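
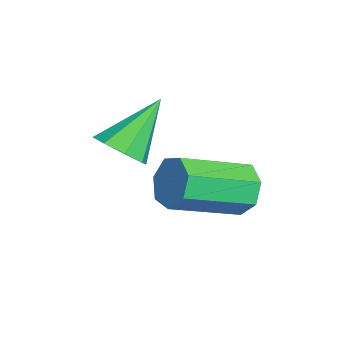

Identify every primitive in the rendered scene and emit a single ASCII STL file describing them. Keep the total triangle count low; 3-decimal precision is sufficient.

solid 
facet normal 0.455 -0.546 -0.704
outer loop
vertex -0.619 1.317 1.683
vertex -1.107 0.833 1.743
vertex -1.025 1.399 1.357
endloop
endfacet
facet normal 0.251 0.965 -0.070
outer loop
vertex -0.619 1.317 1.683
vertex -1.025 1.399 1.357
vertex -1.853 1.727 2.897
endloop
endfacet
facet normal 0.455 -0.546 -0.704
outer loop
vertex -1.025 1.399 1.357
vertex -1.107 0.833 1.743
vertex -1.48 1.15 1.256
endloop
endfacet
facet normal -0.377 0.844 -0.382
outer loop
vertex -1.025 1.399 1.357
vertex -1.48 1.15 1.256
vertex -1.853 1.727 2.897
endloop
endfacet
facet normal 0.455 -0.546 -0.704
outer loop
vertex -1.48 1.15 1.256
vertex -1.107 0.833 1.743
vertex -1.716 0.715 1.441
endloop
endfacet
facet normal -0.883 0.342 -0.321
outer loop
vertex -1.48 1.15 1.256
vertex -1.716 0.715 1.441
vertex -1.853 1.727 2.897
endloop
endfacet
facet normal 0.455 -0.545 -0.705
outer loop
vertex -1.716 0.715 1.441
vertex -1.107 0.833 1.743
vertex -1.595 0.349 1.802
endloop
endfacet
facet normal -0.967 -0.243 0.078
outer loop
vertex -1.716 0.715 1.441
vertex -1.595 0.349 1.802
vertex -1.853 1.727 2.897
endloop
endfacet
facet normal 0.456 -0.545 -0.704
outer loop
vertex -1.595 0.349 1.802
vertex -1.107 0.833 1.743
vertex -1.188 0.267 2.129
endloop
endfacet
facet normal -0.581 -0.570 0.581
outer loop
vertex -1.595 0.349 1.802
vertex -1.188 0.267 2.129
vertex -1.853 1.727 2.897
endloop
endfacet
facet normal 0.454 -0.545 -0.704
outer loop
vertex -1.188 0.267 2.129
vertex -1.107 0.833 1.743
vertex -0.734 0.516 2.229
endloop
endfacet
facet normal 0.049 -0.448 0.893
outer loop
vertex -1.188 0.267 2.129
vertex -0.734 0.516 2.229
vertex -1.853 1.727 2.897
endloop
endfacet
facet normal 0.455 -0.545 -0.704
outer loop
vertex -0.734 0.516 2.229
vertex -1.107 0.833 1.743
vertex -0.498 0.951 2.045
endloop
endfacet
facet normal 0.553 0.052 0.832
outer loop
vertex -0.734 0.516 2.229
vertex -0.498 0.951 2.045
vertex -1.853 1.727 2.897
endloop
endfacet
facet normal 0.455 -0.546 -0.704
outer loop
vertex -0.498 0.951 2.045
vertex -1.107 0.833 1.743
vertex -0.619 1.317 1.683
endloop
endfacet
facet normal 0.637 0.638 0.432
outer loop
vertex -0.498 0.951 2.045
vertex -0.619 1.317 1.683
vertex -1.853 1.727 2.897
endloop
endfacet
facet normal -0.380 0.841 -0.386
outer loop
vertex 0.113 3.792 1.545
vertex -0.246 3.425 1.099
vertex -0.426 3.63 1.722
endloop
endfacet
facet normal 0.146 0.466 0.872
outer loop
vertex 0.113 3.792 1.545
vertex -0.426 3.63 1.722
vertex 0.805 2.262 2.247
endloop
endfacet
facet normal 0.146 0.466 0.873
outer loop
vertex 0.805 2.262 2.247
vertex -0.426 3.63 1.722
vertex 0.266 2.099 2.424
endloop
endfacet
facet normal 0.381 -0.841 0.385
outer loop
vertex 0.805 2.262 2.247
vertex 0.266 2.099 2.424
vertex 0.446 1.895 1.801
endloop
endfacet
facet normal -0.381 0.840 -0.386
outer loop
vertex -0.426 3.63 1.722
vertex -0.246 3.425 1.099
vertex -0.829 3.313 1.43
endloop
endfacet
facet normal -0.623 0.075 0.778
outer loop
vertex -0.426 3.63 1.722
vertex -0.829 3.313 1.43
vertex 0.266 2.099 2.424
endloop
endfacet
facet normal -0.623 0.075 0.778
outer loop
vertex 0.266 2.099 2.424
vertex -0.829 3.313 1.43
vertex -0.137 1.783 2.132
endloop
endfacet
facet normal 0.380 -0.841 0.385
outer loop
vertex 0.266 2.099 2.424
vertex -0.137 1.783 2.132
vertex 0.446 1.895 1.801
endloop
endfacet
facet normal -0.380 0.841 -0.385
outer loop
vertex -0.829 3.313 1.43
vertex -0.246 3.425 1.099
vertex -0.794 3.081 0.889
endloop
endfacet
facet normal -0.923 -0.372 0.100
outer loop
vertex -0.829 3.313 1.43
vertex -0.794 3.081 0.889
vertex -0.137 1.783 2.132
endloop
endfacet
facet normal -0.923 -0.372 0.100
outer loop
vertex -0.137 1.783 2.132
vertex -0.794 3.081 0.889
vertex -0.102 1.551 1.591
endloop
endfacet
facet normal 0.380 -0.841 0.385
outer loop
vertex -0.137 1.783 2.132
vertex -0.102 1.551 1.591
vertex 0.446 1.895 1.801
endloop
endfacet
facet normal -0.380 0.841 -0.385
outer loop
vertex -0.794 3.081 0.889
vertex -0.246 3.425 1.099
vertex -0.346 3.108 0.506
endloop
endfacet
facet normal -0.528 -0.540 -0.656
outer loop
vertex -0.794 3.081 0.889
vertex -0.346 3.108 0.506
vertex -0.102 1.551 1.591
endloop
endfacet
facet normal -0.528 -0.540 -0.656
outer loop
vertex -0.102 1.551 1.591
vertex -0.346 3.108 0.506
vertex 0.346 1.578 1.208
endloop
endfacet
facet normal 0.380 -0.841 0.385
outer loop
vertex -0.102 1.551 1.591
vertex 0.346 1.578 1.208
vertex 0.446 1.895 1.801
endloop
endfacet
facet normal -0.380 0.841 -0.385
outer loop
vertex -0.346 3.108 0.506
vertex -0.246 3.425 1.099
vertex 0.177 3.374 0.57
endloop
endfacet
facet normal 0.265 -0.301 -0.916
outer loop
vertex -0.346 3.108 0.506
vertex 0.177 3.374 0.57
vertex 0.346 1.578 1.208
endloop
endfacet
facet normal 0.263 -0.301 -0.917
outer loop
vertex 0.346 1.578 1.208
vertex 0.177 3.374 0.57
vertex 0.869 1.844 1.271
endloop
endfacet
facet normal 0.381 -0.841 0.385
outer loop
vertex 0.346 1.578 1.208
vertex 0.869 1.844 1.271
vertex 0.446 1.895 1.801
endloop
endfacet
facet normal -0.380 0.841 -0.385
outer loop
vertex 0.177 3.374 0.57
vertex -0.246 3.425 1.099
vertex 0.382 3.678 1.032
endloop
endfacet
facet normal 0.857 0.164 -0.488
outer loop
vertex 0.177 3.374 0.57
vertex 0.382 3.678 1.032
vertex 0.869 1.844 1.271
endloop
endfacet
facet normal 0.858 0.164 -0.487
outer loop
vertex 0.869 1.844 1.271
vertex 0.382 3.678 1.032
vertex 1.074 2.148 1.734
endloop
endfacet
facet normal 0.380 -0.841 0.384
outer loop
vertex 0.869 1.844 1.271
vertex 1.074 2.148 1.734
vertex 0.446 1.895 1.801
endloop
endfacet
facet normal -0.380 0.841 -0.386
outer loop
vertex 0.382 3.678 1.032
vertex -0.246 3.425 1.099
vertex 0.113 3.792 1.545
endloop
endfacet
facet normal 0.805 0.506 0.310
outer loop
vertex 0.382 3.678 1.032
vertex 0.113 3.792 1.545
vertex 1.074 2.148 1.734
endloop
endfacet
facet normal 0.805 0.506 0.310
outer loop
vertex 1.074 2.148 1.734
vertex 0.113 3.792 1.545
vertex 0.805 2.262 2.247
endloop
endfacet
facet normal 0.380 -0.841 0.386
outer loop
vertex 1.074 2.148 1.734
vertex 0.805 2.262 2.247
vertex 0.446 1.895 1.801
endloop
endfacet

endsolid


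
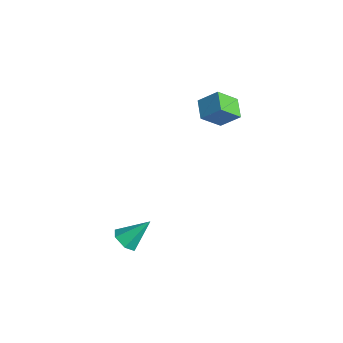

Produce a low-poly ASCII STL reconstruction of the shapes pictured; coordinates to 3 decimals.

solid 
facet normal -0.236 -0.699 -0.675
outer loop
vertex 2.504 -3.178 -2.397
vertex 1.859 -3.308 -2.037
vertex 1.888 -2.792 -2.581
endloop
endfacet
facet normal 0.569 0.713 -0.410
outer loop
vertex 2.504 -3.178 -2.397
vertex 1.888 -2.792 -2.581
vertex 2.261 -2.112 -0.883
endloop
endfacet
facet normal -0.235 -0.699 -0.676
outer loop
vertex 1.888 -2.792 -2.581
vertex 1.859 -3.308 -2.037
vertex 1.242 -2.922 -2.222
endloop
endfacet
facet normal -0.339 0.897 -0.285
outer loop
vertex 1.888 -2.792 -2.581
vertex 1.242 -2.922 -2.222
vertex 2.261 -2.112 -0.883
endloop
endfacet
facet normal -0.235 -0.699 -0.675
outer loop
vertex 1.242 -2.922 -2.222
vertex 1.859 -3.308 -2.037
vertex 1.214 -3.438 -1.678
endloop
endfacet
facet normal -0.824 0.431 0.367
outer loop
vertex 1.242 -2.922 -2.222
vertex 1.214 -3.438 -1.678
vertex 2.261 -2.112 -0.883
endloop
endfacet
facet normal -0.235 -0.700 -0.675
outer loop
vertex 1.214 -3.438 -1.678
vertex 1.859 -3.308 -2.037
vertex 1.83 -3.823 -1.493
endloop
endfacet
facet normal -0.402 -0.216 0.890
outer loop
vertex 1.214 -3.438 -1.678
vertex 1.83 -3.823 -1.493
vertex 2.261 -2.112 -0.883
endloop
endfacet
facet normal -0.236 -0.699 -0.675
outer loop
vertex 1.83 -3.823 -1.493
vertex 1.859 -3.308 -2.037
vertex 2.475 -3.693 -1.853
endloop
endfacet
facet normal 0.507 -0.400 0.764
outer loop
vertex 1.83 -3.823 -1.493
vertex 2.475 -3.693 -1.853
vertex 2.261 -2.112 -0.883
endloop
endfacet
facet normal -0.236 -0.699 -0.675
outer loop
vertex 2.475 -3.693 -1.853
vertex 1.859 -3.308 -2.037
vertex 2.504 -3.178 -2.397
endloop
endfacet
facet normal 0.991 0.064 0.114
outer loop
vertex 2.475 -3.693 -1.853
vertex 2.504 -3.178 -2.397
vertex 2.261 -2.112 -0.883
endloop
endfacet
facet normal -0.537 -0.530 -0.656
outer loop
vertex 0.548 1.93 3.604
vertex -0.431 2.432 4.0
vertex 0.699 3.004 2.613
endloop
endfacet
facet normal 0.838 -0.429 -0.338
outer loop
vertex 1.391 3.688 3.46
vertex 0.548 1.93 3.604
vertex 0.699 3.004 2.613
endloop
endfacet
facet normal -0.537 -0.530 -0.656
outer loop
vertex 0.699 3.004 2.613
vertex -0.431 2.432 4.0
vertex -0.281 3.507 3.009
endloop
endfacet
facet normal 0.103 0.731 -0.674
outer loop
vertex -0.281 3.507 3.009
vertex 1.391 3.688 3.46
vertex 0.699 3.004 2.613
endloop
endfacet
facet normal -0.102 -0.731 0.674
outer loop
vertex 0.548 1.93 3.604
vertex 0.261 3.116 4.847
vertex -0.431 2.432 4.0
endloop
endfacet
facet normal 0.837 -0.429 -0.339
outer loop
vertex 1.241 2.613 4.451
vertex 0.548 1.93 3.604
vertex 1.391 3.688 3.46
endloop
endfacet
facet normal -0.103 -0.731 0.674
outer loop
vertex 1.241 2.613 4.451
vertex 0.261 3.116 4.847
vertex 0.548 1.93 3.604
endloop
endfacet
facet normal -0.838 0.429 0.338
outer loop
vertex -0.431 2.432 4.0
vertex 0.261 3.116 4.847
vertex -0.281 3.507 3.009
endloop
endfacet
facet normal 0.103 0.732 -0.674
outer loop
vertex 0.412 4.19 3.856
vertex 1.391 3.688 3.46
vertex -0.281 3.507 3.009
endloop
endfacet
facet normal -0.837 0.430 0.338
outer loop
vertex -0.281 3.507 3.009
vertex 0.261 3.116 4.847
vertex 0.412 4.19 3.856
endloop
endfacet
facet normal 0.537 0.530 0.656
outer loop
vertex 0.412 4.19 3.856
vertex 1.241 2.613 4.451
vertex 1.391 3.688 3.46
endloop
endfacet
facet normal 0.537 0.530 0.656
outer loop
vertex 0.261 3.116 4.847
vertex 1.241 2.613 4.451
vertex 0.412 4.19 3.856
endloop
endfacet

endsolid


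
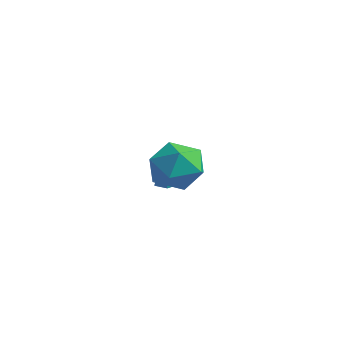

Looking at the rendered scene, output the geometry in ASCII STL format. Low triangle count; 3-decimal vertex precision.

solid 
facet normal -0.098 0.983 0.153
outer loop
vertex 2.697 -2.834 -1.589
vertex 1.704 -3.033 -0.948
vertex 2.772 -3.011 -0.406
endloop
endfacet
facet normal 0.589 0.804 0.083
outer loop
vertex 2.697 -2.834 -1.589
vertex 2.772 -3.011 -0.406
vertex 3.571 -3.52 -1.14
endloop
endfacet
facet normal 0.671 0.493 -0.554
outer loop
vertex 2.697 -2.834 -1.589
vertex 3.571 -3.52 -1.14
vertex 2.997 -3.857 -2.136
endloop
endfacet
facet normal 0.035 0.479 -0.877
outer loop
vertex 2.697 -2.834 -1.589
vertex 2.997 -3.857 -2.136
vertex 1.842 -3.556 -2.018
endloop
endfacet
facet normal -0.441 0.783 -0.439
outer loop
vertex 2.697 -2.834 -1.589
vertex 1.842 -3.556 -2.018
vertex 1.704 -3.033 -0.948
endloop
endfacet
facet normal 0.744 0.322 0.586
outer loop
vertex 3.571 -3.52 -1.14
vertex 2.772 -3.011 -0.406
vertex 3.118 -4.144 -0.222
endloop
endfacet
facet normal -0.368 0.612 0.700
outer loop
vertex 2.772 -3.011 -0.406
vertex 1.704 -3.033 -0.948
vertex 1.963 -3.843 -0.104
endloop
endfacet
facet normal -0.922 0.288 -0.259
outer loop
vertex 1.704 -3.033 -0.948
vertex 1.842 -3.556 -2.018
vertex 1.389 -4.18 -1.1
endloop
endfacet
facet normal -0.152 -0.203 -0.967
outer loop
vertex 1.842 -3.556 -2.018
vertex 2.997 -3.857 -2.136
vertex 2.188 -4.689 -1.834
endloop
endfacet
facet normal 0.877 -0.182 -0.444
outer loop
vertex 2.997 -3.857 -2.136
vertex 3.571 -3.52 -1.14
vertex 3.256 -4.667 -1.292
endloop
endfacet
facet normal -0.035 -0.479 0.877
outer loop
vertex 2.263 -4.866 -0.651
vertex 3.118 -4.144 -0.222
vertex 1.963 -3.843 -0.104
endloop
endfacet
facet normal -0.671 -0.493 0.554
outer loop
vertex 2.263 -4.866 -0.651
vertex 1.963 -3.843 -0.104
vertex 1.389 -4.18 -1.1
endloop
endfacet
facet normal -0.589 -0.804 -0.083
outer loop
vertex 2.263 -4.866 -0.651
vertex 1.389 -4.18 -1.1
vertex 2.188 -4.689 -1.834
endloop
endfacet
facet normal 0.098 -0.983 -0.153
outer loop
vertex 2.263 -4.866 -0.651
vertex 2.188 -4.689 -1.834
vertex 3.256 -4.667 -1.292
endloop
endfacet
facet normal 0.441 -0.783 0.439
outer loop
vertex 2.263 -4.866 -0.651
vertex 3.256 -4.667 -1.292
vertex 3.118 -4.144 -0.222
endloop
endfacet
facet normal 0.152 0.203 0.967
outer loop
vertex 1.963 -3.843 -0.104
vertex 3.118 -4.144 -0.222
vertex 2.772 -3.011 -0.406
endloop
endfacet
facet normal -0.877 0.182 0.444
outer loop
vertex 1.389 -4.18 -1.1
vertex 1.963 -3.843 -0.104
vertex 1.704 -3.033 -0.948
endloop
endfacet
facet normal -0.744 -0.322 -0.586
outer loop
vertex 2.188 -4.689 -1.834
vertex 1.389 -4.18 -1.1
vertex 1.842 -3.556 -2.018
endloop
endfacet
facet normal 0.368 -0.612 -0.700
outer loop
vertex 3.256 -4.667 -1.292
vertex 2.188 -4.689 -1.834
vertex 2.997 -3.857 -2.136
endloop
endfacet
facet normal 0.922 -0.288 0.259
outer loop
vertex 3.118 -4.144 -0.222
vertex 3.256 -4.667 -1.292
vertex 3.571 -3.52 -1.14
endloop
endfacet
facet normal 0.188 0.338 -0.922
outer loop
vertex -0.732 -1.095 -3.509
vertex -1.714 -1.064 -3.698
vertex -1.254 -0.265 -3.311
endloop
endfacet
facet normal 0.618 0.207 0.759
outer loop
vertex -0.732 -1.095 -3.509
vertex -1.254 -0.265 -3.311
vertex -1.986 -1.556 -2.362
endloop
endfacet
facet normal 0.188 0.338 -0.922
outer loop
vertex -1.254 -0.265 -3.311
vertex -1.714 -1.064 -3.698
vertex -2.236 -0.235 -3.5
endloop
endfacet
facet normal -0.128 0.633 0.763
outer loop
vertex -1.254 -0.265 -3.311
vertex -2.236 -0.235 -3.5
vertex -1.986 -1.556 -2.362
endloop
endfacet
facet normal 0.188 0.339 -0.922
outer loop
vertex -2.236 -0.235 -3.5
vertex -1.714 -1.064 -3.698
vertex -2.695 -1.034 -3.887
endloop
endfacet
facet normal -0.842 0.252 0.478
outer loop
vertex -2.236 -0.235 -3.5
vertex -2.695 -1.034 -3.887
vertex -1.986 -1.556 -2.362
endloop
endfacet
facet normal 0.188 0.340 -0.922
outer loop
vertex -2.695 -1.034 -3.887
vertex -1.714 -1.064 -3.698
vertex -2.173 -1.863 -4.086
endloop
endfacet
facet normal -0.810 -0.555 0.187
outer loop
vertex -2.695 -1.034 -3.887
vertex -2.173 -1.863 -4.086
vertex -1.986 -1.556 -2.362
endloop
endfacet
facet normal 0.188 0.339 -0.922
outer loop
vertex -2.173 -1.863 -4.086
vertex -1.714 -1.064 -3.698
vertex -1.192 -1.894 -3.897
endloop
endfacet
facet normal -0.066 -0.981 0.182
outer loop
vertex -2.173 -1.863 -4.086
vertex -1.192 -1.894 -3.897
vertex -1.986 -1.556 -2.362
endloop
endfacet
facet normal 0.188 0.339 -0.922
outer loop
vertex -1.192 -1.894 -3.897
vertex -1.714 -1.064 -3.698
vertex -0.732 -1.095 -3.509
endloop
endfacet
facet normal 0.649 -0.601 0.468
outer loop
vertex -1.192 -1.894 -3.897
vertex -0.732 -1.095 -3.509
vertex -1.986 -1.556 -2.362
endloop
endfacet

endsolid


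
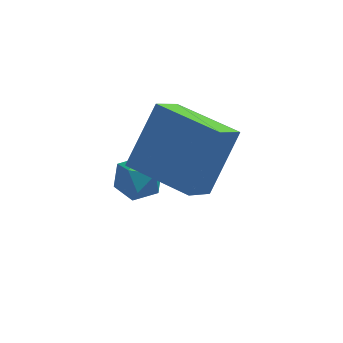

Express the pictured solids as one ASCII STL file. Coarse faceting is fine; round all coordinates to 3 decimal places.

solid 
facet normal 0.221 -0.052 0.974
outer loop
vertex -0.787 2.539 -0.08
vertex -1.12 2.005 -0.033
vertex -0.505 1.982 -0.174
endloop
endfacet
facet normal 0.743 0.273 0.610
outer loop
vertex -0.787 2.539 -0.08
vertex -0.505 1.982 -0.174
vertex -0.374 2.47 -0.552
endloop
endfacet
facet normal 0.462 0.841 0.281
outer loop
vertex -0.787 2.539 -0.08
vertex -0.374 2.47 -0.552
vertex -0.908 2.794 -0.645
endloop
endfacet
facet normal -0.234 0.866 0.441
outer loop
vertex -0.787 2.539 -0.08
vertex -0.908 2.794 -0.645
vertex -1.369 2.506 -0.324
endloop
endfacet
facet normal -0.382 0.315 0.869
outer loop
vertex -0.787 2.539 -0.08
vertex -1.369 2.506 -0.324
vertex -1.12 2.005 -0.033
endloop
endfacet
facet normal 0.978 -0.177 0.110
outer loop
vertex -0.374 2.47 -0.552
vertex -0.505 1.982 -0.174
vertex -0.451 1.894 -0.796
endloop
endfacet
facet normal 0.134 -0.704 0.698
outer loop
vertex -0.505 1.982 -0.174
vertex -1.12 2.005 -0.033
vertex -0.912 1.606 -0.475
endloop
endfacet
facet normal -0.842 -0.111 0.528
outer loop
vertex -1.12 2.005 -0.033
vertex -1.369 2.506 -0.324
vertex -1.446 1.93 -0.568
endloop
endfacet
facet normal -0.602 0.782 -0.163
outer loop
vertex -1.369 2.506 -0.324
vertex -0.908 2.794 -0.645
vertex -1.315 2.418 -0.946
endloop
endfacet
facet normal 0.523 0.740 -0.422
outer loop
vertex -0.908 2.794 -0.645
vertex -0.374 2.47 -0.552
vertex -0.7 2.395 -1.087
endloop
endfacet
facet normal 0.234 -0.866 -0.441
outer loop
vertex -1.033 1.861 -1.04
vertex -0.451 1.894 -0.796
vertex -0.912 1.606 -0.475
endloop
endfacet
facet normal -0.462 -0.841 -0.281
outer loop
vertex -1.033 1.861 -1.04
vertex -0.912 1.606 -0.475
vertex -1.446 1.93 -0.568
endloop
endfacet
facet normal -0.743 -0.273 -0.610
outer loop
vertex -1.033 1.861 -1.04
vertex -1.446 1.93 -0.568
vertex -1.315 2.418 -0.946
endloop
endfacet
facet normal -0.221 0.052 -0.974
outer loop
vertex -1.033 1.861 -1.04
vertex -1.315 2.418 -0.946
vertex -0.7 2.395 -1.087
endloop
endfacet
facet normal 0.382 -0.315 -0.869
outer loop
vertex -1.033 1.861 -1.04
vertex -0.7 2.395 -1.087
vertex -0.451 1.894 -0.796
endloop
endfacet
facet normal 0.602 -0.782 0.163
outer loop
vertex -0.912 1.606 -0.475
vertex -0.451 1.894 -0.796
vertex -0.505 1.982 -0.174
endloop
endfacet
facet normal -0.523 -0.740 0.422
outer loop
vertex -1.446 1.93 -0.568
vertex -0.912 1.606 -0.475
vertex -1.12 2.005 -0.033
endloop
endfacet
facet normal -0.978 0.177 -0.110
outer loop
vertex -1.315 2.418 -0.946
vertex -1.446 1.93 -0.568
vertex -1.369 2.506 -0.324
endloop
endfacet
facet normal -0.134 0.704 -0.698
outer loop
vertex -0.7 2.395 -1.087
vertex -1.315 2.418 -0.946
vertex -0.908 2.794 -0.645
endloop
endfacet
facet normal 0.842 0.111 -0.528
outer loop
vertex -0.451 1.894 -0.796
vertex -0.7 2.395 -1.087
vertex -0.374 2.47 -0.552
endloop
endfacet
facet normal -0.799 0.601 0.013
outer loop
vertex -1.16 0.996 1.243
vertex -0.488 1.861 2.569
vertex -0.695 1.629 0.593
endloop
endfacet
facet normal -0.391 -0.504 -0.770
outer loop
vertex 0.648 0.619 0.571
vertex -1.16 0.996 1.243
vertex -0.695 1.629 0.593
endloop
endfacet
facet normal -0.799 0.601 0.013
outer loop
vertex -0.695 1.629 0.593
vertex -0.488 1.861 2.569
vertex -0.022 2.494 1.919
endloop
endfacet
facet normal 0.457 0.621 -0.637
outer loop
vertex -0.022 2.494 1.919
vertex 0.648 0.619 0.571
vertex -0.695 1.629 0.593
endloop
endfacet
facet normal -0.457 -0.621 0.637
outer loop
vertex -1.16 0.996 1.243
vertex 0.855 0.851 2.547
vertex -0.488 1.861 2.569
endloop
endfacet
facet normal -0.391 -0.503 -0.771
outer loop
vertex 0.182 -0.014 1.221
vertex -1.16 0.996 1.243
vertex 0.648 0.619 0.571
endloop
endfacet
facet normal -0.457 -0.621 0.637
outer loop
vertex 0.182 -0.014 1.221
vertex 0.855 0.851 2.547
vertex -1.16 0.996 1.243
endloop
endfacet
facet normal 0.391 0.503 0.771
outer loop
vertex -0.488 1.861 2.569
vertex 0.855 0.851 2.547
vertex -0.022 2.494 1.919
endloop
endfacet
facet normal 0.457 0.621 -0.637
outer loop
vertex 1.32 1.484 1.897
vertex 0.648 0.619 0.571
vertex -0.022 2.494 1.919
endloop
endfacet
facet normal 0.391 0.503 0.770
outer loop
vertex -0.022 2.494 1.919
vertex 0.855 0.851 2.547
vertex 1.32 1.484 1.897
endloop
endfacet
facet normal 0.799 -0.601 -0.013
outer loop
vertex 1.32 1.484 1.897
vertex 0.182 -0.014 1.221
vertex 0.648 0.619 0.571
endloop
endfacet
facet normal 0.799 -0.601 -0.014
outer loop
vertex 0.855 0.851 2.547
vertex 0.182 -0.014 1.221
vertex 1.32 1.484 1.897
endloop
endfacet

endsolid


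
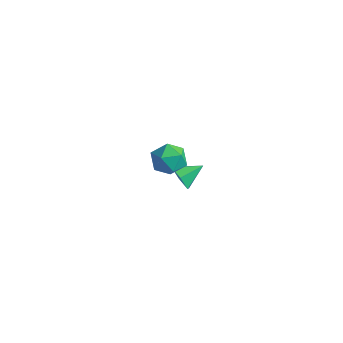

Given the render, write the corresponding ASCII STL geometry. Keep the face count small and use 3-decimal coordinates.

solid 
facet normal -0.416 -0.792 -0.447
outer loop
vertex 1.263 0.859 -4.366
vertex 0.884 0.663 -3.666
vertex 0.518 1.16 -4.206
endloop
endfacet
facet normal 0.210 0.811 -0.547
outer loop
vertex 1.263 0.859 -4.366
vertex 0.518 1.16 -4.206
vertex 1.416 1.677 -3.094
endloop
endfacet
facet normal -0.416 -0.792 -0.447
outer loop
vertex 0.518 1.16 -4.206
vertex 0.884 0.663 -3.666
vertex 0.138 0.964 -3.506
endloop
endfacet
facet normal -0.483 0.875 -0.017
outer loop
vertex 0.518 1.16 -4.206
vertex 0.138 0.964 -3.506
vertex 1.416 1.677 -3.094
endloop
endfacet
facet normal -0.416 -0.792 -0.447
outer loop
vertex 0.138 0.964 -3.506
vertex 0.884 0.663 -3.666
vertex 0.504 0.467 -2.966
endloop
endfacet
facet normal -0.491 0.449 0.746
outer loop
vertex 0.138 0.964 -3.506
vertex 0.504 0.467 -2.966
vertex 1.416 1.677 -3.094
endloop
endfacet
facet normal -0.416 -0.792 -0.447
outer loop
vertex 0.504 0.467 -2.966
vertex 0.884 0.663 -3.666
vertex 1.25 0.166 -3.126
endloop
endfacet
facet normal 0.193 -0.042 0.980
outer loop
vertex 0.504 0.467 -2.966
vertex 1.25 0.166 -3.126
vertex 1.416 1.677 -3.094
endloop
endfacet
facet normal -0.416 -0.792 -0.447
outer loop
vertex 1.25 0.166 -3.126
vertex 0.884 0.663 -3.666
vertex 1.629 0.362 -3.826
endloop
endfacet
facet normal 0.887 -0.107 0.450
outer loop
vertex 1.25 0.166 -3.126
vertex 1.629 0.362 -3.826
vertex 1.416 1.677 -3.094
endloop
endfacet
facet normal -0.416 -0.792 -0.447
outer loop
vertex 1.629 0.362 -3.826
vertex 0.884 0.663 -3.666
vertex 1.263 0.859 -4.366
endloop
endfacet
facet normal 0.895 0.319 -0.313
outer loop
vertex 1.629 0.362 -3.826
vertex 1.263 0.859 -4.366
vertex 1.416 1.677 -3.094
endloop
endfacet
facet normal -0.417 0.708 0.570
outer loop
vertex 3.927 -2.432 2.724
vertex 3.108 -2.767 2.541
vertex 3.571 -3.07 3.256
endloop
endfacet
facet normal 0.237 0.541 0.807
outer loop
vertex 3.927 -2.432 2.724
vertex 3.571 -3.07 3.256
vertex 4.445 -3.109 3.026
endloop
endfacet
facet normal 0.699 0.659 0.278
outer loop
vertex 3.927 -2.432 2.724
vertex 4.445 -3.109 3.026
vertex 4.521 -2.829 2.17
endloop
endfacet
facet normal 0.333 0.898 -0.286
outer loop
vertex 3.927 -2.432 2.724
vertex 4.521 -2.829 2.17
vertex 3.695 -2.618 1.87
endloop
endfacet
facet normal -0.356 0.928 -0.105
outer loop
vertex 3.927 -2.432 2.724
vertex 3.695 -2.618 1.87
vertex 3.108 -2.767 2.541
endloop
endfacet
facet normal 0.245 -0.157 0.957
outer loop
vertex 4.445 -3.109 3.026
vertex 3.571 -3.07 3.256
vertex 3.945 -3.862 3.03
endloop
endfacet
facet normal -0.812 0.112 0.573
outer loop
vertex 3.571 -3.07 3.256
vertex 3.108 -2.767 2.541
vertex 3.119 -3.651 2.73
endloop
endfacet
facet normal -0.713 0.471 -0.519
outer loop
vertex 3.108 -2.767 2.541
vertex 3.695 -2.618 1.87
vertex 3.195 -3.371 1.874
endloop
endfacet
facet normal 0.403 0.422 -0.812
outer loop
vertex 3.695 -2.618 1.87
vertex 4.521 -2.829 2.17
vertex 4.069 -3.41 1.644
endloop
endfacet
facet normal 0.994 0.034 0.099
outer loop
vertex 4.521 -2.829 2.17
vertex 4.445 -3.109 3.026
vertex 4.532 -3.713 2.359
endloop
endfacet
facet normal -0.333 -0.898 0.286
outer loop
vertex 3.713 -4.048 2.176
vertex 3.945 -3.862 3.03
vertex 3.119 -3.651 2.73
endloop
endfacet
facet normal -0.699 -0.659 -0.278
outer loop
vertex 3.713 -4.048 2.176
vertex 3.119 -3.651 2.73
vertex 3.195 -3.371 1.874
endloop
endfacet
facet normal -0.237 -0.541 -0.807
outer loop
vertex 3.713 -4.048 2.176
vertex 3.195 -3.371 1.874
vertex 4.069 -3.41 1.644
endloop
endfacet
facet normal 0.417 -0.708 -0.570
outer loop
vertex 3.713 -4.048 2.176
vertex 4.069 -3.41 1.644
vertex 4.532 -3.713 2.359
endloop
endfacet
facet normal 0.356 -0.928 0.105
outer loop
vertex 3.713 -4.048 2.176
vertex 4.532 -3.713 2.359
vertex 3.945 -3.862 3.03
endloop
endfacet
facet normal -0.403 -0.422 0.812
outer loop
vertex 3.119 -3.651 2.73
vertex 3.945 -3.862 3.03
vertex 3.571 -3.07 3.256
endloop
endfacet
facet normal -0.994 -0.034 -0.099
outer loop
vertex 3.195 -3.371 1.874
vertex 3.119 -3.651 2.73
vertex 3.108 -2.767 2.541
endloop
endfacet
facet normal -0.245 0.157 -0.957
outer loop
vertex 4.069 -3.41 1.644
vertex 3.195 -3.371 1.874
vertex 3.695 -2.618 1.87
endloop
endfacet
facet normal 0.812 -0.112 -0.573
outer loop
vertex 4.532 -3.713 2.359
vertex 4.069 -3.41 1.644
vertex 4.521 -2.829 2.17
endloop
endfacet
facet normal 0.713 -0.471 0.519
outer loop
vertex 3.945 -3.862 3.03
vertex 4.532 -3.713 2.359
vertex 4.445 -3.109 3.026
endloop
endfacet

endsolid


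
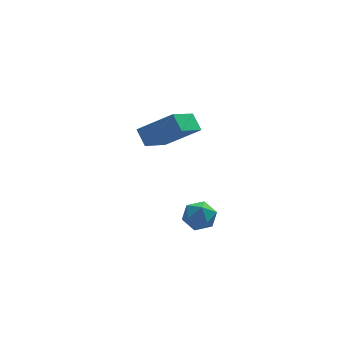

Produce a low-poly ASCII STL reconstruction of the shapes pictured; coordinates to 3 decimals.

solid 
facet normal -0.774 0.627 0.093
outer loop
vertex -1.543 -1.839 -3.83
vertex -2.001 -2.383 -3.977
vertex -1.808 -2.246 -3.291
endloop
endfacet
facet normal -0.231 0.828 0.511
outer loop
vertex -1.543 -1.839 -3.83
vertex -1.808 -2.246 -3.291
vertex -1.109 -2.052 -3.289
endloop
endfacet
facet normal 0.340 0.936 0.095
outer loop
vertex -1.543 -1.839 -3.83
vertex -1.109 -2.052 -3.289
vertex -0.87 -2.069 -3.974
endloop
endfacet
facet normal 0.150 0.801 -0.579
outer loop
vertex -1.543 -1.839 -3.83
vertex -0.87 -2.069 -3.974
vertex -1.421 -2.273 -4.399
endloop
endfacet
facet normal -0.538 0.610 -0.581
outer loop
vertex -1.543 -1.839 -3.83
vertex -1.421 -2.273 -4.399
vertex -2.001 -2.383 -3.977
endloop
endfacet
facet normal -0.083 0.289 0.954
outer loop
vertex -1.109 -2.052 -3.289
vertex -1.808 -2.246 -3.291
vertex -1.299 -2.727 -3.101
endloop
endfacet
facet normal -0.960 -0.036 0.277
outer loop
vertex -1.808 -2.246 -3.291
vertex -2.001 -2.383 -3.977
vertex -1.85 -2.931 -3.526
endloop
endfacet
facet normal -0.579 -0.063 -0.813
outer loop
vertex -2.001 -2.383 -3.977
vertex -1.421 -2.273 -4.399
vertex -1.611 -2.948 -4.211
endloop
endfacet
facet normal 0.534 0.245 -0.809
outer loop
vertex -1.421 -2.273 -4.399
vertex -0.87 -2.069 -3.974
vertex -0.912 -2.754 -4.209
endloop
endfacet
facet normal 0.840 0.463 0.282
outer loop
vertex -0.87 -2.069 -3.974
vertex -1.109 -2.052 -3.289
vertex -0.719 -2.617 -3.523
endloop
endfacet
facet normal -0.150 -0.801 0.579
outer loop
vertex -1.177 -3.161 -3.67
vertex -1.299 -2.727 -3.101
vertex -1.85 -2.931 -3.526
endloop
endfacet
facet normal -0.340 -0.936 -0.095
outer loop
vertex -1.177 -3.161 -3.67
vertex -1.85 -2.931 -3.526
vertex -1.611 -2.948 -4.211
endloop
endfacet
facet normal 0.231 -0.828 -0.511
outer loop
vertex -1.177 -3.161 -3.67
vertex -1.611 -2.948 -4.211
vertex -0.912 -2.754 -4.209
endloop
endfacet
facet normal 0.774 -0.627 -0.093
outer loop
vertex -1.177 -3.161 -3.67
vertex -0.912 -2.754 -4.209
vertex -0.719 -2.617 -3.523
endloop
endfacet
facet normal 0.538 -0.610 0.581
outer loop
vertex -1.177 -3.161 -3.67
vertex -0.719 -2.617 -3.523
vertex -1.299 -2.727 -3.101
endloop
endfacet
facet normal -0.534 -0.245 0.809
outer loop
vertex -1.85 -2.931 -3.526
vertex -1.299 -2.727 -3.101
vertex -1.808 -2.246 -3.291
endloop
endfacet
facet normal -0.840 -0.463 -0.282
outer loop
vertex -1.611 -2.948 -4.211
vertex -1.85 -2.931 -3.526
vertex -2.001 -2.383 -3.977
endloop
endfacet
facet normal 0.083 -0.289 -0.954
outer loop
vertex -0.912 -2.754 -4.209
vertex -1.611 -2.948 -4.211
vertex -1.421 -2.273 -4.399
endloop
endfacet
facet normal 0.960 0.036 -0.277
outer loop
vertex -0.719 -2.617 -3.523
vertex -0.912 -2.754 -4.209
vertex -0.87 -2.069 -3.974
endloop
endfacet
facet normal 0.579 0.063 0.813
outer loop
vertex -1.299 -2.727 -3.101
vertex -0.719 -2.617 -3.523
vertex -1.109 -2.052 -3.289
endloop
endfacet
facet normal -0.548 -0.687 0.478
outer loop
vertex -2.087 -2.831 1.273
vertex -2.323 -2.265 1.816
vertex -3.375 -2.462 0.327
endloop
endfacet
facet normal 0.289 -0.691 -0.663
outer loop
vertex -2.477 -1.335 -0.456
vertex -2.087 -2.831 1.273
vertex -3.375 -2.462 0.327
endloop
endfacet
facet normal -0.547 -0.687 0.478
outer loop
vertex -3.375 -2.462 0.327
vertex -2.323 -2.265 1.816
vertex -3.611 -1.896 0.871
endloop
endfacet
facet normal -0.786 0.226 -0.576
outer loop
vertex -3.611 -1.896 0.871
vertex -2.477 -1.335 -0.456
vertex -3.375 -2.462 0.327
endloop
endfacet
facet normal 0.785 -0.225 0.576
outer loop
vertex -2.087 -2.831 1.273
vertex -1.425 -1.138 1.033
vertex -2.323 -2.265 1.816
endloop
endfacet
facet normal 0.288 -0.691 -0.663
outer loop
vertex -1.189 -1.704 0.489
vertex -2.087 -2.831 1.273
vertex -2.477 -1.335 -0.456
endloop
endfacet
facet normal 0.786 -0.226 0.576
outer loop
vertex -1.189 -1.704 0.489
vertex -1.425 -1.138 1.033
vertex -2.087 -2.831 1.273
endloop
endfacet
facet normal -0.289 0.691 0.663
outer loop
vertex -2.323 -2.265 1.816
vertex -1.425 -1.138 1.033
vertex -3.611 -1.896 0.871
endloop
endfacet
facet normal -0.786 0.225 -0.576
outer loop
vertex -2.713 -0.769 0.087
vertex -2.477 -1.335 -0.456
vertex -3.611 -1.896 0.871
endloop
endfacet
facet normal -0.289 0.691 0.663
outer loop
vertex -3.611 -1.896 0.871
vertex -1.425 -1.138 1.033
vertex -2.713 -0.769 0.087
endloop
endfacet
facet normal 0.547 0.687 -0.478
outer loop
vertex -2.713 -0.769 0.087
vertex -1.189 -1.704 0.489
vertex -2.477 -1.335 -0.456
endloop
endfacet
facet normal 0.548 0.687 -0.477
outer loop
vertex -1.425 -1.138 1.033
vertex -1.189 -1.704 0.489
vertex -2.713 -0.769 0.087
endloop
endfacet

endsolid


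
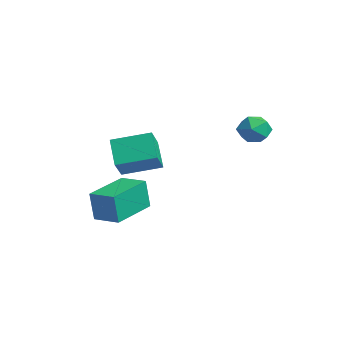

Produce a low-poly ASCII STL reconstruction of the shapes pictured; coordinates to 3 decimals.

solid 
facet normal -0.569 0.459 -0.682
outer loop
vertex -3.797 0.334 -1.265
vertex -3.1 1.797 -0.861
vertex -2.79 0.126 -2.245
endloop
endfacet
facet normal -0.417 -0.876 -0.243
outer loop
vertex -2.12 -0.417 -1.439
vertex -3.797 0.334 -1.265
vertex -2.79 0.126 -2.245
endloop
endfacet
facet normal -0.568 0.460 -0.682
outer loop
vertex -2.79 0.126 -2.245
vertex -3.1 1.797 -0.861
vertex -2.093 1.588 -1.84
endloop
endfacet
facet normal 0.710 -0.147 -0.689
outer loop
vertex -2.093 1.588 -1.84
vertex -2.12 -0.417 -1.439
vertex -2.79 0.126 -2.245
endloop
endfacet
facet normal -0.709 0.148 0.689
outer loop
vertex -3.797 0.334 -1.265
vertex -2.43 1.254 -0.055
vertex -3.1 1.797 -0.861
endloop
endfacet
facet normal -0.417 -0.876 -0.242
outer loop
vertex -3.127 -0.208 -0.46
vertex -3.797 0.334 -1.265
vertex -2.12 -0.417 -1.439
endloop
endfacet
facet normal -0.709 0.147 0.689
outer loop
vertex -3.127 -0.208 -0.46
vertex -2.43 1.254 -0.055
vertex -3.797 0.334 -1.265
endloop
endfacet
facet normal 0.418 0.876 0.243
outer loop
vertex -3.1 1.797 -0.861
vertex -2.43 1.254 -0.055
vertex -2.093 1.588 -1.84
endloop
endfacet
facet normal 0.709 -0.147 -0.689
outer loop
vertex -1.423 1.046 -1.035
vertex -2.12 -0.417 -1.439
vertex -2.093 1.588 -1.84
endloop
endfacet
facet normal 0.417 0.876 0.243
outer loop
vertex -2.093 1.588 -1.84
vertex -2.43 1.254 -0.055
vertex -1.423 1.046 -1.035
endloop
endfacet
facet normal 0.568 -0.459 0.683
outer loop
vertex -1.423 1.046 -1.035
vertex -3.127 -0.208 -0.46
vertex -2.12 -0.417 -1.439
endloop
endfacet
facet normal 0.569 -0.460 0.682
outer loop
vertex -2.43 1.254 -0.055
vertex -3.127 -0.208 -0.46
vertex -1.423 1.046 -1.035
endloop
endfacet
facet normal -0.511 0.853 0.108
outer loop
vertex -4.11 0.67 -2.951
vertex -3.088 1.272 -2.865
vertex -4.1 0.85 -4.33
endloop
endfacet
facet normal -0.860 -0.506 -0.072
outer loop
vertex -3.032 -0.932 -4.555
vertex -4.11 0.67 -2.951
vertex -4.1 0.85 -4.33
endloop
endfacet
facet normal -0.511 0.853 0.107
outer loop
vertex -4.1 0.85 -4.33
vertex -3.088 1.272 -2.865
vertex -3.077 1.452 -4.243
endloop
endfacet
facet normal 0.008 0.130 -0.991
outer loop
vertex -3.077 1.452 -4.243
vertex -3.032 -0.932 -4.555
vertex -4.1 0.85 -4.33
endloop
endfacet
facet normal -0.007 -0.129 0.992
outer loop
vertex -4.11 0.67 -2.951
vertex -2.02 -0.51 -3.09
vertex -3.088 1.272 -2.865
endloop
endfacet
facet normal -0.860 -0.506 -0.073
outer loop
vertex -3.043 -1.112 -3.177
vertex -4.11 0.67 -2.951
vertex -3.032 -0.932 -4.555
endloop
endfacet
facet normal -0.008 -0.130 0.991
outer loop
vertex -3.043 -1.112 -3.177
vertex -2.02 -0.51 -3.09
vertex -4.11 0.67 -2.951
endloop
endfacet
facet normal 0.859 0.506 0.073
outer loop
vertex -3.088 1.272 -2.865
vertex -2.02 -0.51 -3.09
vertex -3.077 1.452 -4.243
endloop
endfacet
facet normal 0.007 0.130 -0.992
outer loop
vertex -2.01 -0.33 -4.469
vertex -3.032 -0.932 -4.555
vertex -3.077 1.452 -4.243
endloop
endfacet
facet normal 0.860 0.506 0.072
outer loop
vertex -3.077 1.452 -4.243
vertex -2.02 -0.51 -3.09
vertex -2.01 -0.33 -4.469
endloop
endfacet
facet normal 0.511 -0.853 -0.107
outer loop
vertex -2.01 -0.33 -4.469
vertex -3.043 -1.112 -3.177
vertex -3.032 -0.932 -4.555
endloop
endfacet
facet normal 0.511 -0.853 -0.108
outer loop
vertex -2.02 -0.51 -3.09
vertex -3.043 -1.112 -3.177
vertex -2.01 -0.33 -4.469
endloop
endfacet
facet normal 0.061 0.277 0.959
outer loop
vertex 1.325 4.048 1.497
vertex 1.604 3.378 1.673
vertex 2.063 3.935 1.483
endloop
endfacet
facet normal 0.139 0.839 0.525
outer loop
vertex 1.325 4.048 1.497
vertex 2.063 3.935 1.483
vertex 1.735 4.329 0.94
endloop
endfacet
facet normal -0.447 0.887 0.118
outer loop
vertex 1.325 4.048 1.497
vertex 1.735 4.329 0.94
vertex 1.074 4.015 0.794
endloop
endfacet
facet normal -0.886 0.354 0.300
outer loop
vertex 1.325 4.048 1.497
vertex 1.074 4.015 0.794
vertex 0.993 3.427 1.248
endloop
endfacet
facet normal -0.572 -0.023 0.820
outer loop
vertex 1.325 4.048 1.497
vertex 0.993 3.427 1.248
vertex 1.604 3.378 1.673
endloop
endfacet
facet normal 0.695 0.712 0.097
outer loop
vertex 1.735 4.329 0.94
vertex 2.063 3.935 1.483
vertex 2.267 3.833 0.772
endloop
endfacet
facet normal 0.569 -0.196 0.799
outer loop
vertex 2.063 3.935 1.483
vertex 1.604 3.378 1.673
vertex 2.186 3.245 1.226
endloop
endfacet
facet normal -0.454 -0.681 0.574
outer loop
vertex 1.604 3.378 1.673
vertex 0.993 3.427 1.248
vertex 1.525 2.931 1.08
endloop
endfacet
facet normal -0.961 -0.073 -0.265
outer loop
vertex 0.993 3.427 1.248
vertex 1.074 4.015 0.794
vertex 1.197 3.325 0.537
endloop
endfacet
facet normal -0.251 0.789 -0.561
outer loop
vertex 1.074 4.015 0.794
vertex 1.735 4.329 0.94
vertex 1.656 3.882 0.347
endloop
endfacet
facet normal 0.886 -0.354 -0.300
outer loop
vertex 1.935 3.212 0.523
vertex 2.267 3.833 0.772
vertex 2.186 3.245 1.226
endloop
endfacet
facet normal 0.447 -0.887 -0.118
outer loop
vertex 1.935 3.212 0.523
vertex 2.186 3.245 1.226
vertex 1.525 2.931 1.08
endloop
endfacet
facet normal -0.139 -0.839 -0.525
outer loop
vertex 1.935 3.212 0.523
vertex 1.525 2.931 1.08
vertex 1.197 3.325 0.537
endloop
endfacet
facet normal -0.061 -0.277 -0.959
outer loop
vertex 1.935 3.212 0.523
vertex 1.197 3.325 0.537
vertex 1.656 3.882 0.347
endloop
endfacet
facet normal 0.572 0.023 -0.820
outer loop
vertex 1.935 3.212 0.523
vertex 1.656 3.882 0.347
vertex 2.267 3.833 0.772
endloop
endfacet
facet normal 0.961 0.073 0.265
outer loop
vertex 2.186 3.245 1.226
vertex 2.267 3.833 0.772
vertex 2.063 3.935 1.483
endloop
endfacet
facet normal 0.251 -0.789 0.561
outer loop
vertex 1.525 2.931 1.08
vertex 2.186 3.245 1.226
vertex 1.604 3.378 1.673
endloop
endfacet
facet normal -0.695 -0.712 -0.097
outer loop
vertex 1.197 3.325 0.537
vertex 1.525 2.931 1.08
vertex 0.993 3.427 1.248
endloop
endfacet
facet normal -0.569 0.196 -0.799
outer loop
vertex 1.656 3.882 0.347
vertex 1.197 3.325 0.537
vertex 1.074 4.015 0.794
endloop
endfacet
facet normal 0.454 0.681 -0.574
outer loop
vertex 2.267 3.833 0.772
vertex 1.656 3.882 0.347
vertex 1.735 4.329 0.94
endloop
endfacet

endsolid


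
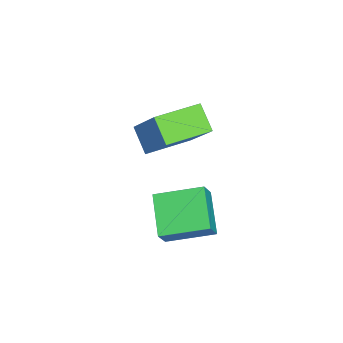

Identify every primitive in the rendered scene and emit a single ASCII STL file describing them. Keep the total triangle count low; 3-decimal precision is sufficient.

solid 
facet normal -0.486 0.145 -0.862
outer loop
vertex 0.571 4.684 -0.604
vertex 1.998 5.158 -1.329
vertex 0.896 2.987 -1.073
endloop
endfacet
facet normal -0.855 -0.284 0.434
outer loop
vertex 1.382 2.842 -0.211
vertex 0.571 4.684 -0.604
vertex 0.896 2.987 -1.073
endloop
endfacet
facet normal -0.486 0.145 -0.862
outer loop
vertex 0.896 2.987 -1.073
vertex 1.998 5.158 -1.329
vertex 2.324 3.461 -1.798
endloop
endfacet
facet normal 0.182 -0.948 -0.262
outer loop
vertex 2.324 3.461 -1.798
vertex 1.382 2.842 -0.211
vertex 0.896 2.987 -1.073
endloop
endfacet
facet normal -0.182 0.948 0.262
outer loop
vertex 0.571 4.684 -0.604
vertex 2.484 5.013 -0.467
vertex 1.998 5.158 -1.329
endloop
endfacet
facet normal -0.855 -0.284 0.433
outer loop
vertex 1.056 4.539 0.258
vertex 0.571 4.684 -0.604
vertex 1.382 2.842 -0.211
endloop
endfacet
facet normal -0.182 0.948 0.262
outer loop
vertex 1.056 4.539 0.258
vertex 2.484 5.013 -0.467
vertex 0.571 4.684 -0.604
endloop
endfacet
facet normal 0.855 0.284 -0.434
outer loop
vertex 1.998 5.158 -1.329
vertex 2.484 5.013 -0.467
vertex 2.324 3.461 -1.798
endloop
endfacet
facet normal 0.182 -0.948 -0.262
outer loop
vertex 2.809 3.316 -0.936
vertex 1.382 2.842 -0.211
vertex 2.324 3.461 -1.798
endloop
endfacet
facet normal 0.855 0.284 -0.434
outer loop
vertex 2.324 3.461 -1.798
vertex 2.484 5.013 -0.467
vertex 2.809 3.316 -0.936
endloop
endfacet
facet normal 0.486 -0.145 0.862
outer loop
vertex 2.809 3.316 -0.936
vertex 1.056 4.539 0.258
vertex 1.382 2.842 -0.211
endloop
endfacet
facet normal 0.486 -0.145 0.862
outer loop
vertex 2.484 5.013 -0.467
vertex 1.056 4.539 0.258
vertex 2.809 3.316 -0.936
endloop
endfacet
facet normal -0.634 0.771 -0.056
outer loop
vertex -1.042 3.273 1.983
vertex -0.095 4.177 3.702
vertex -0.322 3.816 1.302
endloop
endfacet
facet normal -0.438 -0.418 -0.796
outer loop
vertex 0.775 2.483 1.398
vertex -1.042 3.273 1.983
vertex -0.322 3.816 1.302
endloop
endfacet
facet normal -0.635 0.771 -0.056
outer loop
vertex -0.322 3.816 1.302
vertex -0.095 4.177 3.702
vertex 0.624 4.72 3.02
endloop
endfacet
facet normal 0.637 0.480 -0.603
outer loop
vertex 0.624 4.72 3.02
vertex 0.775 2.483 1.398
vertex -0.322 3.816 1.302
endloop
endfacet
facet normal -0.637 -0.480 0.603
outer loop
vertex -1.042 3.273 1.983
vertex 1.002 2.844 3.798
vertex -0.095 4.177 3.702
endloop
endfacet
facet normal -0.438 -0.419 -0.795
outer loop
vertex 0.056 1.94 2.08
vertex -1.042 3.273 1.983
vertex 0.775 2.483 1.398
endloop
endfacet
facet normal -0.637 -0.480 0.603
outer loop
vertex 0.056 1.94 2.08
vertex 1.002 2.844 3.798
vertex -1.042 3.273 1.983
endloop
endfacet
facet normal 0.439 0.418 0.795
outer loop
vertex -0.095 4.177 3.702
vertex 1.002 2.844 3.798
vertex 0.624 4.72 3.02
endloop
endfacet
facet normal 0.637 0.480 -0.603
outer loop
vertex 1.722 3.387 3.117
vertex 0.775 2.483 1.398
vertex 0.624 4.72 3.02
endloop
endfacet
facet normal 0.437 0.418 0.796
outer loop
vertex 0.624 4.72 3.02
vertex 1.002 2.844 3.798
vertex 1.722 3.387 3.117
endloop
endfacet
facet normal 0.635 -0.771 0.056
outer loop
vertex 1.722 3.387 3.117
vertex 0.056 1.94 2.08
vertex 0.775 2.483 1.398
endloop
endfacet
facet normal 0.635 -0.771 0.056
outer loop
vertex 1.002 2.844 3.798
vertex 0.056 1.94 2.08
vertex 1.722 3.387 3.117
endloop
endfacet

endsolid


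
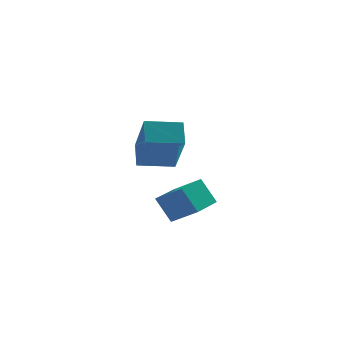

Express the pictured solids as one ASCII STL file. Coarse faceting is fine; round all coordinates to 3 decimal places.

solid 
facet normal -0.428 0.324 0.844
outer loop
vertex -3.608 -0.487 1.765
vertex -2.884 0.543 1.737
vertex -4.32 -0.003 1.218
endloop
endfacet
facet normal -0.574 -0.819 0.022
outer loop
vertex -3.896 -0.323 0.383
vertex -3.608 -0.487 1.765
vertex -4.32 -0.003 1.218
endloop
endfacet
facet normal -0.428 0.324 0.844
outer loop
vertex -4.32 -0.003 1.218
vertex -2.884 0.543 1.737
vertex -3.595 1.028 1.19
endloop
endfacet
facet normal -0.697 0.476 -0.536
outer loop
vertex -3.595 1.028 1.19
vertex -3.896 -0.323 0.383
vertex -4.32 -0.003 1.218
endloop
endfacet
facet normal 0.697 -0.476 0.536
outer loop
vertex -3.608 -0.487 1.765
vertex -2.46 0.223 0.902
vertex -2.884 0.543 1.737
endloop
endfacet
facet normal -0.575 -0.818 0.023
outer loop
vertex -3.185 -0.808 0.93
vertex -3.608 -0.487 1.765
vertex -3.896 -0.323 0.383
endloop
endfacet
facet normal 0.697 -0.476 0.536
outer loop
vertex -3.185 -0.808 0.93
vertex -2.46 0.223 0.902
vertex -3.608 -0.487 1.765
endloop
endfacet
facet normal 0.575 0.818 -0.022
outer loop
vertex -2.884 0.543 1.737
vertex -2.46 0.223 0.902
vertex -3.595 1.028 1.19
endloop
endfacet
facet normal -0.697 0.476 -0.536
outer loop
vertex -3.172 0.707 0.355
vertex -3.896 -0.323 0.383
vertex -3.595 1.028 1.19
endloop
endfacet
facet normal 0.574 0.818 -0.024
outer loop
vertex -3.595 1.028 1.19
vertex -2.46 0.223 0.902
vertex -3.172 0.707 0.355
endloop
endfacet
facet normal 0.428 -0.324 -0.844
outer loop
vertex -3.172 0.707 0.355
vertex -3.185 -0.808 0.93
vertex -3.896 -0.323 0.383
endloop
endfacet
facet normal 0.428 -0.324 -0.844
outer loop
vertex -2.46 0.223 0.902
vertex -3.185 -0.808 0.93
vertex -3.172 0.707 0.355
endloop
endfacet
facet normal -0.995 -0.009 0.099
outer loop
vertex -4.261 3.125 3.338
vertex -4.408 4.251 1.967
vertex -4.316 2.358 2.714
endloop
endfacet
facet normal 0.082 -0.632 0.770
outer loop
vertex -3.092 2.369 2.593
vertex -4.261 3.125 3.338
vertex -4.316 2.358 2.714
endloop
endfacet
facet normal -0.995 -0.009 0.099
outer loop
vertex -4.316 2.358 2.714
vertex -4.408 4.251 1.967
vertex -4.463 3.484 1.343
endloop
endfacet
facet normal -0.055 -0.774 -0.630
outer loop
vertex -4.463 3.484 1.343
vertex -3.092 2.369 2.593
vertex -4.316 2.358 2.714
endloop
endfacet
facet normal 0.055 0.774 0.630
outer loop
vertex -4.261 3.125 3.338
vertex -3.184 4.262 1.846
vertex -4.408 4.251 1.967
endloop
endfacet
facet normal 0.082 -0.632 0.770
outer loop
vertex -3.037 3.136 3.217
vertex -4.261 3.125 3.338
vertex -3.092 2.369 2.593
endloop
endfacet
facet normal 0.055 0.774 0.630
outer loop
vertex -3.037 3.136 3.217
vertex -3.184 4.262 1.846
vertex -4.261 3.125 3.338
endloop
endfacet
facet normal -0.082 0.632 -0.770
outer loop
vertex -4.408 4.251 1.967
vertex -3.184 4.262 1.846
vertex -4.463 3.484 1.343
endloop
endfacet
facet normal -0.055 -0.774 -0.630
outer loop
vertex -3.239 3.495 1.222
vertex -3.092 2.369 2.593
vertex -4.463 3.484 1.343
endloop
endfacet
facet normal -0.082 0.632 -0.770
outer loop
vertex -4.463 3.484 1.343
vertex -3.184 4.262 1.846
vertex -3.239 3.495 1.222
endloop
endfacet
facet normal 0.995 0.009 -0.099
outer loop
vertex -3.239 3.495 1.222
vertex -3.037 3.136 3.217
vertex -3.092 2.369 2.593
endloop
endfacet
facet normal 0.995 0.009 -0.099
outer loop
vertex -3.184 4.262 1.846
vertex -3.037 3.136 3.217
vertex -3.239 3.495 1.222
endloop
endfacet

endsolid


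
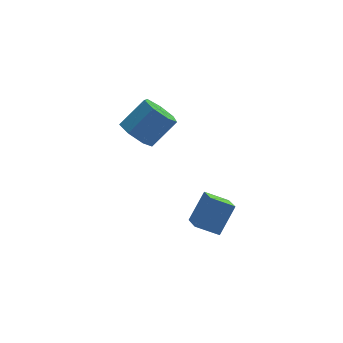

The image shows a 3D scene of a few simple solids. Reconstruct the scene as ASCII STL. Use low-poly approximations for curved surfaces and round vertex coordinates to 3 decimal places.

solid 
facet normal -0.720 -0.151 -0.678
outer loop
vertex 0.03 2.363 0.098
vertex -0.585 3.105 0.586
vertex 0.134 3.243 -0.208
endloop
endfacet
facet normal 0.685 -0.310 -0.659
outer loop
vertex 0.03 2.363 0.098
vertex 0.134 3.243 -0.208
vertex 1.419 2.653 1.406
endloop
endfacet
facet normal 0.685 -0.310 -0.659
outer loop
vertex 1.419 2.653 1.406
vertex 0.134 3.243 -0.208
vertex 1.523 3.533 1.1
endloop
endfacet
facet normal 0.720 0.150 0.677
outer loop
vertex 1.419 2.653 1.406
vertex 1.523 3.533 1.1
vertex 0.805 3.395 1.894
endloop
endfacet
facet normal -0.720 -0.150 -0.678
outer loop
vertex 0.134 3.243 -0.208
vertex -0.585 3.105 0.586
vertex -0.303 4.019 0.084
endloop
endfacet
facet normal 0.514 0.540 -0.666
outer loop
vertex 0.134 3.243 -0.208
vertex -0.303 4.019 0.084
vertex 1.523 3.533 1.1
endloop
endfacet
facet normal 0.514 0.540 -0.666
outer loop
vertex 1.523 3.533 1.1
vertex -0.303 4.019 0.084
vertex 1.086 4.309 1.392
endloop
endfacet
facet normal 0.720 0.151 0.677
outer loop
vertex 1.523 3.533 1.1
vertex 1.086 4.309 1.392
vertex 0.805 3.395 1.894
endloop
endfacet
facet normal -0.720 -0.150 -0.678
outer loop
vertex -0.303 4.019 0.084
vertex -0.585 3.105 0.586
vertex -0.952 4.106 0.754
endloop
endfacet
facet normal -0.045 0.984 -0.171
outer loop
vertex -0.303 4.019 0.084
vertex -0.952 4.106 0.754
vertex 1.086 4.309 1.392
endloop
endfacet
facet normal -0.044 0.984 -0.172
outer loop
vertex 1.086 4.309 1.392
vertex -0.952 4.106 0.754
vertex 0.437 4.397 2.062
endloop
endfacet
facet normal 0.720 0.151 0.678
outer loop
vertex 1.086 4.309 1.392
vertex 0.437 4.397 2.062
vertex 0.805 3.395 1.894
endloop
endfacet
facet normal -0.720 -0.150 -0.678
outer loop
vertex -0.952 4.106 0.754
vertex -0.585 3.105 0.586
vertex -1.325 3.44 1.298
endloop
endfacet
facet normal -0.569 0.687 0.451
outer loop
vertex -0.952 4.106 0.754
vertex -1.325 3.44 1.298
vertex 0.437 4.397 2.062
endloop
endfacet
facet normal -0.569 0.687 0.453
outer loop
vertex 0.437 4.397 2.062
vertex -1.325 3.44 1.298
vertex 0.065 3.73 2.606
endloop
endfacet
facet normal 0.720 0.151 0.677
outer loop
vertex 0.437 4.397 2.062
vertex 0.065 3.73 2.606
vertex 0.805 3.395 1.894
endloop
endfacet
facet normal -0.720 -0.151 -0.677
outer loop
vertex -1.325 3.44 1.298
vertex -0.585 3.105 0.586
vertex -1.14 2.521 1.306
endloop
endfacet
facet normal -0.665 -0.128 0.735
outer loop
vertex -1.325 3.44 1.298
vertex -1.14 2.521 1.306
vertex 0.065 3.73 2.606
endloop
endfacet
facet normal -0.665 -0.128 0.736
outer loop
vertex 0.065 3.73 2.606
vertex -1.14 2.521 1.306
vertex 0.249 2.812 2.613
endloop
endfacet
facet normal 0.720 0.149 0.678
outer loop
vertex 0.065 3.73 2.606
vertex 0.249 2.812 2.613
vertex 0.805 3.395 1.894
endloop
endfacet
facet normal -0.720 -0.151 -0.677
outer loop
vertex -1.14 2.521 1.306
vertex -0.585 3.105 0.586
vertex -0.537 2.042 0.772
endloop
endfacet
facet normal -0.260 -0.846 0.465
outer loop
vertex -1.14 2.521 1.306
vertex -0.537 2.042 0.772
vertex 0.249 2.812 2.613
endloop
endfacet
facet normal -0.261 -0.846 0.465
outer loop
vertex 0.249 2.812 2.613
vertex -0.537 2.042 0.772
vertex 0.852 2.332 2.079
endloop
endfacet
facet normal 0.720 0.150 0.678
outer loop
vertex 0.249 2.812 2.613
vertex 0.852 2.332 2.079
vertex 0.805 3.395 1.894
endloop
endfacet
facet normal -0.720 -0.151 -0.678
outer loop
vertex -0.537 2.042 0.772
vertex -0.585 3.105 0.586
vertex 0.03 2.363 0.098
endloop
endfacet
facet normal 0.340 -0.927 -0.156
outer loop
vertex -0.537 2.042 0.772
vertex 0.03 2.363 0.098
vertex 0.852 2.332 2.079
endloop
endfacet
facet normal 0.340 -0.927 -0.156
outer loop
vertex 0.852 2.332 2.079
vertex 0.03 2.363 0.098
vertex 1.419 2.653 1.406
endloop
endfacet
facet normal 0.720 0.150 0.678
outer loop
vertex 0.852 2.332 2.079
vertex 1.419 2.653 1.406
vertex 0.805 3.395 1.894
endloop
endfacet
facet normal -0.550 -0.344 -0.761
outer loop
vertex 0.348 -3.352 -1.262
vertex 0.453 -2.147 -1.882
vertex 1.462 -3.768 -1.88
endloop
endfacet
facet normal -0.078 -0.886 0.456
outer loop
vertex 2.447 -3.153 -0.518
vertex 0.348 -3.352 -1.262
vertex 1.462 -3.768 -1.88
endloop
endfacet
facet normal -0.550 -0.343 -0.761
outer loop
vertex 1.462 -3.768 -1.88
vertex 0.453 -2.147 -1.882
vertex 1.567 -2.562 -2.5
endloop
endfacet
facet normal 0.831 -0.310 -0.461
outer loop
vertex 1.567 -2.562 -2.5
vertex 2.447 -3.153 -0.518
vertex 1.462 -3.768 -1.88
endloop
endfacet
facet normal -0.831 0.310 0.461
outer loop
vertex 0.348 -3.352 -1.262
vertex 1.438 -1.532 -0.52
vertex 0.453 -2.147 -1.882
endloop
endfacet
facet normal -0.077 -0.887 0.456
outer loop
vertex 1.333 -2.738 0.1
vertex 0.348 -3.352 -1.262
vertex 2.447 -3.153 -0.518
endloop
endfacet
facet normal -0.831 0.310 0.462
outer loop
vertex 1.333 -2.738 0.1
vertex 1.438 -1.532 -0.52
vertex 0.348 -3.352 -1.262
endloop
endfacet
facet normal 0.077 0.887 -0.456
outer loop
vertex 0.453 -2.147 -1.882
vertex 1.438 -1.532 -0.52
vertex 1.567 -2.562 -2.5
endloop
endfacet
facet normal 0.831 -0.310 -0.461
outer loop
vertex 2.552 -1.948 -1.138
vertex 2.447 -3.153 -0.518
vertex 1.567 -2.562 -2.5
endloop
endfacet
facet normal 0.078 0.887 -0.456
outer loop
vertex 1.567 -2.562 -2.5
vertex 1.438 -1.532 -0.52
vertex 2.552 -1.948 -1.138
endloop
endfacet
facet normal 0.550 0.344 0.761
outer loop
vertex 2.552 -1.948 -1.138
vertex 1.333 -2.738 0.1
vertex 2.447 -3.153 -0.518
endloop
endfacet
facet normal 0.550 0.343 0.761
outer loop
vertex 1.438 -1.532 -0.52
vertex 1.333 -2.738 0.1
vertex 2.552 -1.948 -1.138
endloop
endfacet

endsolid


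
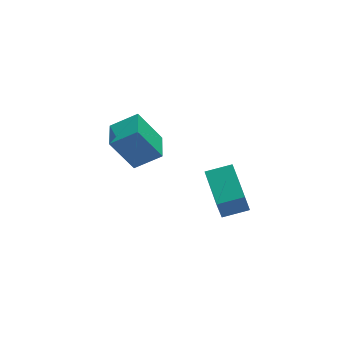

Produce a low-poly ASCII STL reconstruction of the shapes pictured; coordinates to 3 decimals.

solid 
facet normal -0.495 0.218 0.841
outer loop
vertex -0.54 2.64 -1.949
vertex -0.037 4.009 -2.008
vertex -1.689 3.028 -2.726
endloop
endfacet
facet normal -0.344 -0.938 0.041
outer loop
vertex -0.743 2.611 -4.332
vertex -0.54 2.64 -1.949
vertex -1.689 3.028 -2.726
endloop
endfacet
facet normal -0.495 0.218 0.841
outer loop
vertex -1.689 3.028 -2.726
vertex -0.037 4.009 -2.008
vertex -1.186 4.397 -2.785
endloop
endfacet
facet normal -0.797 0.270 -0.540
outer loop
vertex -1.186 4.397 -2.785
vertex -0.743 2.611 -4.332
vertex -1.689 3.028 -2.726
endloop
endfacet
facet normal 0.797 -0.270 0.540
outer loop
vertex -0.54 2.64 -1.949
vertex 0.909 3.592 -3.614
vertex -0.037 4.009 -2.008
endloop
endfacet
facet normal -0.344 -0.938 0.041
outer loop
vertex 0.406 2.223 -3.555
vertex -0.54 2.64 -1.949
vertex -0.743 2.611 -4.332
endloop
endfacet
facet normal 0.797 -0.270 0.540
outer loop
vertex 0.406 2.223 -3.555
vertex 0.909 3.592 -3.614
vertex -0.54 2.64 -1.949
endloop
endfacet
facet normal 0.344 0.938 -0.041
outer loop
vertex -0.037 4.009 -2.008
vertex 0.909 3.592 -3.614
vertex -1.186 4.397 -2.785
endloop
endfacet
facet normal -0.797 0.270 -0.540
outer loop
vertex -0.24 3.98 -4.391
vertex -0.743 2.611 -4.332
vertex -1.186 4.397 -2.785
endloop
endfacet
facet normal 0.344 0.938 -0.041
outer loop
vertex -1.186 4.397 -2.785
vertex 0.909 3.592 -3.614
vertex -0.24 3.98 -4.391
endloop
endfacet
facet normal 0.495 -0.218 -0.841
outer loop
vertex -0.24 3.98 -4.391
vertex 0.406 2.223 -3.555
vertex -0.743 2.611 -4.332
endloop
endfacet
facet normal 0.495 -0.218 -0.841
outer loop
vertex 0.909 3.592 -3.614
vertex 0.406 2.223 -3.555
vertex -0.24 3.98 -4.391
endloop
endfacet
facet normal -0.955 0.174 -0.240
outer loop
vertex 1.0 -2.407 -2.938
vertex 1.226 -0.535 -2.483
vertex 1.348 -2.156 -4.144
endloop
endfacet
facet normal -0.117 -0.965 -0.235
outer loop
vertex 2.494 -2.365 -3.857
vertex 1.0 -2.407 -2.938
vertex 1.348 -2.156 -4.144
endloop
endfacet
facet normal -0.955 0.174 -0.240
outer loop
vertex 1.348 -2.156 -4.144
vertex 1.226 -0.535 -2.483
vertex 1.574 -0.284 -3.689
endloop
endfacet
facet normal 0.272 0.196 -0.942
outer loop
vertex 1.574 -0.284 -3.689
vertex 2.494 -2.365 -3.857
vertex 1.348 -2.156 -4.144
endloop
endfacet
facet normal -0.272 -0.196 0.942
outer loop
vertex 1.0 -2.407 -2.938
vertex 2.372 -0.744 -2.196
vertex 1.226 -0.535 -2.483
endloop
endfacet
facet normal -0.117 -0.965 -0.235
outer loop
vertex 2.146 -2.616 -2.651
vertex 1.0 -2.407 -2.938
vertex 2.494 -2.365 -3.857
endloop
endfacet
facet normal -0.272 -0.196 0.942
outer loop
vertex 2.146 -2.616 -2.651
vertex 2.372 -0.744 -2.196
vertex 1.0 -2.407 -2.938
endloop
endfacet
facet normal 0.117 0.965 0.235
outer loop
vertex 1.226 -0.535 -2.483
vertex 2.372 -0.744 -2.196
vertex 1.574 -0.284 -3.689
endloop
endfacet
facet normal 0.272 0.196 -0.942
outer loop
vertex 2.72 -0.493 -3.402
vertex 2.494 -2.365 -3.857
vertex 1.574 -0.284 -3.689
endloop
endfacet
facet normal 0.117 0.965 0.235
outer loop
vertex 1.574 -0.284 -3.689
vertex 2.372 -0.744 -2.196
vertex 2.72 -0.493 -3.402
endloop
endfacet
facet normal 0.955 -0.174 0.240
outer loop
vertex 2.72 -0.493 -3.402
vertex 2.146 -2.616 -2.651
vertex 2.494 -2.365 -3.857
endloop
endfacet
facet normal 0.955 -0.174 0.240
outer loop
vertex 2.372 -0.744 -2.196
vertex 2.146 -2.616 -2.651
vertex 2.72 -0.493 -3.402
endloop
endfacet

endsolid


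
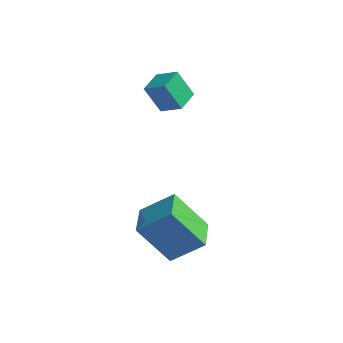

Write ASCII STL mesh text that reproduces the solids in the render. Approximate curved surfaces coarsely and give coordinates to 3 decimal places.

solid 
facet normal -0.846 0.129 -0.518
outer loop
vertex -2.502 1.538 2.535
vertex -2.395 2.421 2.58
vertex -1.915 1.516 1.57
endloop
endfacet
facet normal -0.120 -0.992 -0.050
outer loop
vertex -1.145 1.399 2.04
vertex -2.502 1.538 2.535
vertex -1.915 1.516 1.57
endloop
endfacet
facet normal -0.847 0.127 -0.517
outer loop
vertex -1.915 1.516 1.57
vertex -2.395 2.421 2.58
vertex -1.809 2.399 1.614
endloop
endfacet
facet normal 0.519 -0.020 -0.855
outer loop
vertex -1.809 2.399 1.614
vertex -1.145 1.399 2.04
vertex -1.915 1.516 1.57
endloop
endfacet
facet normal -0.519 0.019 0.855
outer loop
vertex -2.502 1.538 2.535
vertex -1.625 2.304 3.05
vertex -2.395 2.421 2.58
endloop
endfacet
facet normal -0.120 -0.992 -0.050
outer loop
vertex -1.731 1.421 3.006
vertex -2.502 1.538 2.535
vertex -1.145 1.399 2.04
endloop
endfacet
facet normal -0.519 0.020 0.855
outer loop
vertex -1.731 1.421 3.006
vertex -1.625 2.304 3.05
vertex -2.502 1.538 2.535
endloop
endfacet
facet normal 0.120 0.992 0.050
outer loop
vertex -2.395 2.421 2.58
vertex -1.625 2.304 3.05
vertex -1.809 2.399 1.614
endloop
endfacet
facet normal 0.519 -0.019 -0.855
outer loop
vertex -1.038 2.282 2.085
vertex -1.145 1.399 2.04
vertex -1.809 2.399 1.614
endloop
endfacet
facet normal 0.120 0.992 0.050
outer loop
vertex -1.809 2.399 1.614
vertex -1.625 2.304 3.05
vertex -1.038 2.282 2.085
endloop
endfacet
facet normal 0.847 -0.129 0.516
outer loop
vertex -1.038 2.282 2.085
vertex -1.731 1.421 3.006
vertex -1.145 1.399 2.04
endloop
endfacet
facet normal 0.846 -0.127 0.518
outer loop
vertex -1.625 2.304 3.05
vertex -1.731 1.421 3.006
vertex -1.038 2.282 2.085
endloop
endfacet
facet normal -0.616 -0.079 0.784
outer loop
vertex -0.212 -2.132 0.045
vertex -0.517 -1.01 -0.081
vertex -1.252 -2.512 -0.811
endloop
endfacet
facet normal 0.262 -0.959 0.107
outer loop
vertex -0.163 -2.37 -2.199
vertex -0.212 -2.132 0.045
vertex -1.252 -2.512 -0.811
endloop
endfacet
facet normal -0.616 -0.080 0.784
outer loop
vertex -1.252 -2.512 -0.811
vertex -0.517 -1.01 -0.081
vertex -1.558 -1.389 -0.937
endloop
endfacet
facet normal -0.744 -0.271 -0.611
outer loop
vertex -1.558 -1.389 -0.937
vertex -0.163 -2.37 -2.199
vertex -1.252 -2.512 -0.811
endloop
endfacet
facet normal 0.744 0.271 0.611
outer loop
vertex -0.212 -2.132 0.045
vertex 0.572 -0.868 -1.469
vertex -0.517 -1.01 -0.081
endloop
endfacet
facet normal 0.261 -0.959 0.107
outer loop
vertex 0.878 -1.991 -1.343
vertex -0.212 -2.132 0.045
vertex -0.163 -2.37 -2.199
endloop
endfacet
facet normal 0.743 0.271 0.611
outer loop
vertex 0.878 -1.991 -1.343
vertex 0.572 -0.868 -1.469
vertex -0.212 -2.132 0.045
endloop
endfacet
facet normal -0.261 0.959 -0.107
outer loop
vertex -0.517 -1.01 -0.081
vertex 0.572 -0.868 -1.469
vertex -1.558 -1.389 -0.937
endloop
endfacet
facet normal -0.744 -0.271 -0.611
outer loop
vertex -0.468 -1.248 -2.325
vertex -0.163 -2.37 -2.199
vertex -1.558 -1.389 -0.937
endloop
endfacet
facet normal -0.262 0.959 -0.108
outer loop
vertex -1.558 -1.389 -0.937
vertex 0.572 -0.868 -1.469
vertex -0.468 -1.248 -2.325
endloop
endfacet
facet normal 0.616 0.079 -0.784
outer loop
vertex -0.468 -1.248 -2.325
vertex 0.878 -1.991 -1.343
vertex -0.163 -2.37 -2.199
endloop
endfacet
facet normal 0.616 0.080 -0.784
outer loop
vertex 0.572 -0.868 -1.469
vertex 0.878 -1.991 -1.343
vertex -0.468 -1.248 -2.325
endloop
endfacet

endsolid


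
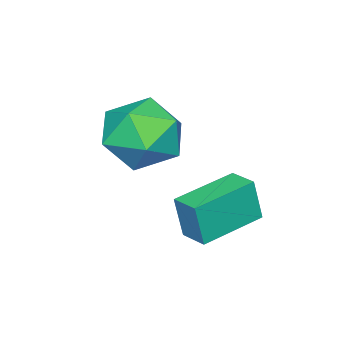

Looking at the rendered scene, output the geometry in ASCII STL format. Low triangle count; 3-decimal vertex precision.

solid 
facet normal -0.936 0.329 0.127
outer loop
vertex -4.208 0.977 0.366
vertex -3.926 1.741 0.466
vertex -4.307 1.176 -0.874
endloop
endfacet
facet normal -0.345 -0.931 -0.122
outer loop
vertex -2.614 0.579 -1.106
vertex -4.208 0.977 0.366
vertex -4.307 1.176 -0.874
endloop
endfacet
facet normal -0.936 0.329 0.127
outer loop
vertex -4.307 1.176 -0.874
vertex -3.926 1.741 0.466
vertex -4.025 1.94 -0.775
endloop
endfacet
facet normal -0.080 0.157 -0.984
outer loop
vertex -4.025 1.94 -0.775
vertex -2.614 0.579 -1.106
vertex -4.307 1.176 -0.874
endloop
endfacet
facet normal 0.079 -0.158 0.984
outer loop
vertex -4.208 0.977 0.366
vertex -2.233 1.144 0.234
vertex -3.926 1.741 0.466
endloop
endfacet
facet normal -0.345 -0.931 -0.122
outer loop
vertex -2.515 0.38 0.135
vertex -4.208 0.977 0.366
vertex -2.614 0.579 -1.106
endloop
endfacet
facet normal 0.079 -0.157 0.984
outer loop
vertex -2.515 0.38 0.135
vertex -2.233 1.144 0.234
vertex -4.208 0.977 0.366
endloop
endfacet
facet normal 0.345 0.931 0.122
outer loop
vertex -3.926 1.741 0.466
vertex -2.233 1.144 0.234
vertex -4.025 1.94 -0.775
endloop
endfacet
facet normal -0.079 0.158 -0.984
outer loop
vertex -2.332 1.343 -1.006
vertex -2.614 0.579 -1.106
vertex -4.025 1.94 -0.775
endloop
endfacet
facet normal 0.345 0.931 0.122
outer loop
vertex -4.025 1.94 -0.775
vertex -2.233 1.144 0.234
vertex -2.332 1.343 -1.006
endloop
endfacet
facet normal 0.936 -0.329 -0.127
outer loop
vertex -2.332 1.343 -1.006
vertex -2.515 0.38 0.135
vertex -2.614 0.579 -1.106
endloop
endfacet
facet normal 0.936 -0.329 -0.127
outer loop
vertex -2.233 1.144 0.234
vertex -2.515 0.38 0.135
vertex -2.332 1.343 -1.006
endloop
endfacet
facet normal -0.937 -0.151 0.315
outer loop
vertex -4.41 -0.636 1.51
vertex -4.255 -1.809 1.408
vertex -3.999 -1.263 2.431
endloop
endfacet
facet normal -0.666 0.444 0.599
outer loop
vertex -4.41 -0.636 1.51
vertex -3.999 -1.263 2.431
vertex -3.524 -0.204 2.174
endloop
endfacet
facet normal -0.476 0.877 0.064
outer loop
vertex -4.41 -0.636 1.51
vertex -3.524 -0.204 2.174
vertex -3.487 -0.097 0.991
endloop
endfacet
facet normal -0.630 0.549 -0.550
outer loop
vertex -4.41 -0.636 1.51
vertex -3.487 -0.097 0.991
vertex -3.938 -1.089 0.518
endloop
endfacet
facet normal -0.914 -0.086 -0.396
outer loop
vertex -4.41 -0.636 1.51
vertex -3.938 -1.089 0.518
vertex -4.255 -1.809 1.408
endloop
endfacet
facet normal -0.076 0.267 0.961
outer loop
vertex -3.524 -0.204 2.174
vertex -3.999 -1.263 2.431
vertex -2.822 -1.111 2.482
endloop
endfacet
facet normal -0.515 -0.696 0.500
outer loop
vertex -3.999 -1.263 2.431
vertex -4.255 -1.809 1.408
vertex -3.273 -2.103 2.009
endloop
endfacet
facet normal -0.479 -0.591 -0.649
outer loop
vertex -4.255 -1.809 1.408
vertex -3.938 -1.089 0.518
vertex -3.236 -1.996 0.826
endloop
endfacet
facet normal -0.017 0.437 -0.899
outer loop
vertex -3.938 -1.089 0.518
vertex -3.487 -0.097 0.991
vertex -2.761 -0.937 0.569
endloop
endfacet
facet normal 0.232 0.968 0.095
outer loop
vertex -3.487 -0.097 0.991
vertex -3.524 -0.204 2.174
vertex -2.505 -0.391 1.592
endloop
endfacet
facet normal 0.630 -0.549 0.550
outer loop
vertex -2.35 -1.564 1.49
vertex -2.822 -1.111 2.482
vertex -3.273 -2.103 2.009
endloop
endfacet
facet normal 0.476 -0.877 -0.064
outer loop
vertex -2.35 -1.564 1.49
vertex -3.273 -2.103 2.009
vertex -3.236 -1.996 0.826
endloop
endfacet
facet normal 0.666 -0.444 -0.599
outer loop
vertex -2.35 -1.564 1.49
vertex -3.236 -1.996 0.826
vertex -2.761 -0.937 0.569
endloop
endfacet
facet normal 0.937 0.151 -0.315
outer loop
vertex -2.35 -1.564 1.49
vertex -2.761 -0.937 0.569
vertex -2.505 -0.391 1.592
endloop
endfacet
facet normal 0.914 0.086 0.396
outer loop
vertex -2.35 -1.564 1.49
vertex -2.505 -0.391 1.592
vertex -2.822 -1.111 2.482
endloop
endfacet
facet normal 0.017 -0.437 0.899
outer loop
vertex -3.273 -2.103 2.009
vertex -2.822 -1.111 2.482
vertex -3.999 -1.263 2.431
endloop
endfacet
facet normal -0.232 -0.968 -0.095
outer loop
vertex -3.236 -1.996 0.826
vertex -3.273 -2.103 2.009
vertex -4.255 -1.809 1.408
endloop
endfacet
facet normal 0.076 -0.267 -0.961
outer loop
vertex -2.761 -0.937 0.569
vertex -3.236 -1.996 0.826
vertex -3.938 -1.089 0.518
endloop
endfacet
facet normal 0.515 0.696 -0.500
outer loop
vertex -2.505 -0.391 1.592
vertex -2.761 -0.937 0.569
vertex -3.487 -0.097 0.991
endloop
endfacet
facet normal 0.479 0.591 0.649
outer loop
vertex -2.822 -1.111 2.482
vertex -2.505 -0.391 1.592
vertex -3.524 -0.204 2.174
endloop
endfacet

endsolid


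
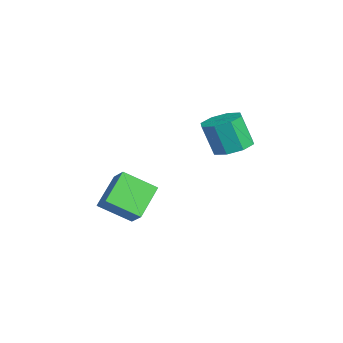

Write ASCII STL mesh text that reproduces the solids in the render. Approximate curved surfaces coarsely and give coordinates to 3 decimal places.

solid 
facet normal -0.623 0.544 0.562
outer loop
vertex 2.6 -3.333 0.725
vertex 3.015 -1.845 -0.256
vertex 1.762 -3.564 0.019
endloop
endfacet
facet normal -0.228 -0.813 0.536
outer loop
vertex 2.965 -4.615 -1.064
vertex 2.6 -3.333 0.725
vertex 1.762 -3.564 0.019
endloop
endfacet
facet normal -0.624 0.544 0.561
outer loop
vertex 1.762 -3.564 0.019
vertex 3.015 -1.845 -0.256
vertex 2.177 -2.077 -0.962
endloop
endfacet
facet normal -0.748 -0.207 -0.630
outer loop
vertex 2.177 -2.077 -0.962
vertex 2.965 -4.615 -1.064
vertex 1.762 -3.564 0.019
endloop
endfacet
facet normal 0.748 0.207 0.630
outer loop
vertex 2.6 -3.333 0.725
vertex 4.218 -2.896 -1.339
vertex 3.015 -1.845 -0.256
endloop
endfacet
facet normal -0.227 -0.813 0.536
outer loop
vertex 3.803 -4.383 -0.358
vertex 2.6 -3.333 0.725
vertex 2.965 -4.615 -1.064
endloop
endfacet
facet normal 0.748 0.207 0.630
outer loop
vertex 3.803 -4.383 -0.358
vertex 4.218 -2.896 -1.339
vertex 2.6 -3.333 0.725
endloop
endfacet
facet normal 0.227 0.813 -0.537
outer loop
vertex 3.015 -1.845 -0.256
vertex 4.218 -2.896 -1.339
vertex 2.177 -2.077 -0.962
endloop
endfacet
facet normal -0.748 -0.207 -0.630
outer loop
vertex 3.38 -3.127 -2.045
vertex 2.965 -4.615 -1.064
vertex 2.177 -2.077 -0.962
endloop
endfacet
facet normal 0.227 0.813 -0.536
outer loop
vertex 2.177 -2.077 -0.962
vertex 4.218 -2.896 -1.339
vertex 3.38 -3.127 -2.045
endloop
endfacet
facet normal 0.624 -0.544 -0.561
outer loop
vertex 3.38 -3.127 -2.045
vertex 3.803 -4.383 -0.358
vertex 2.965 -4.615 -1.064
endloop
endfacet
facet normal 0.623 -0.544 -0.562
outer loop
vertex 4.218 -2.896 -1.339
vertex 3.803 -4.383 -0.358
vertex 3.38 -3.127 -2.045
endloop
endfacet
facet normal 0.211 0.282 -0.936
outer loop
vertex 2.951 2.079 1.614
vertex 1.985 1.897 1.341
vertex 2.492 2.706 1.699
endloop
endfacet
facet normal 0.781 0.527 0.335
outer loop
vertex 2.951 2.079 1.614
vertex 2.492 2.706 1.699
vertex 2.581 1.586 3.252
endloop
endfacet
facet normal 0.782 0.526 0.335
outer loop
vertex 2.581 1.586 3.252
vertex 2.492 2.706 1.699
vertex 2.123 2.212 3.337
endloop
endfacet
facet normal -0.211 -0.282 0.936
outer loop
vertex 2.581 1.586 3.252
vertex 2.123 2.212 3.337
vertex 1.615 1.403 2.979
endloop
endfacet
facet normal 0.211 0.282 -0.936
outer loop
vertex 2.492 2.706 1.699
vertex 1.985 1.897 1.341
vertex 1.737 2.858 1.575
endloop
endfacet
facet normal 0.137 0.939 0.314
outer loop
vertex 2.492 2.706 1.699
vertex 1.737 2.858 1.575
vertex 2.123 2.212 3.337
endloop
endfacet
facet normal 0.139 0.939 0.314
outer loop
vertex 2.123 2.212 3.337
vertex 1.737 2.858 1.575
vertex 1.367 2.365 3.213
endloop
endfacet
facet normal -0.211 -0.282 0.936
outer loop
vertex 2.123 2.212 3.337
vertex 1.367 2.365 3.213
vertex 1.615 1.403 2.979
endloop
endfacet
facet normal 0.212 0.282 -0.936
outer loop
vertex 1.737 2.858 1.575
vertex 1.985 1.897 1.341
vertex 1.127 2.447 1.313
endloop
endfacet
facet normal -0.587 0.802 0.109
outer loop
vertex 1.737 2.858 1.575
vertex 1.127 2.447 1.313
vertex 1.367 2.365 3.213
endloop
endfacet
facet normal -0.587 0.802 0.109
outer loop
vertex 1.367 2.365 3.213
vertex 1.127 2.447 1.313
vertex 0.757 1.954 2.951
endloop
endfacet
facet normal -0.212 -0.282 0.936
outer loop
vertex 1.367 2.365 3.213
vertex 0.757 1.954 2.951
vertex 1.615 1.403 2.979
endloop
endfacet
facet normal 0.211 0.282 -0.936
outer loop
vertex 1.127 2.447 1.313
vertex 1.985 1.897 1.341
vertex 1.019 1.714 1.068
endloop
endfacet
facet normal -0.968 0.196 -0.160
outer loop
vertex 1.127 2.447 1.313
vertex 1.019 1.714 1.068
vertex 0.757 1.954 2.951
endloop
endfacet
facet normal -0.968 0.196 -0.160
outer loop
vertex 0.757 1.954 2.951
vertex 1.019 1.714 1.068
vertex 0.649 1.221 2.706
endloop
endfacet
facet normal -0.211 -0.282 0.936
outer loop
vertex 0.757 1.954 2.951
vertex 0.649 1.221 2.706
vertex 1.615 1.403 2.979
endloop
endfacet
facet normal 0.211 0.282 -0.936
outer loop
vertex 1.019 1.714 1.068
vertex 1.985 1.897 1.341
vertex 1.477 1.088 0.983
endloop
endfacet
facet normal -0.782 -0.526 -0.335
outer loop
vertex 1.019 1.714 1.068
vertex 1.477 1.088 0.983
vertex 0.649 1.221 2.706
endloop
endfacet
facet normal -0.781 -0.527 -0.335
outer loop
vertex 0.649 1.221 2.706
vertex 1.477 1.088 0.983
vertex 1.108 0.594 2.621
endloop
endfacet
facet normal -0.211 -0.282 0.936
outer loop
vertex 0.649 1.221 2.706
vertex 1.108 0.594 2.621
vertex 1.615 1.403 2.979
endloop
endfacet
facet normal 0.211 0.282 -0.936
outer loop
vertex 1.477 1.088 0.983
vertex 1.985 1.897 1.341
vertex 2.233 0.935 1.107
endloop
endfacet
facet normal -0.138 -0.939 -0.314
outer loop
vertex 1.477 1.088 0.983
vertex 2.233 0.935 1.107
vertex 1.108 0.594 2.621
endloop
endfacet
facet normal -0.138 -0.939 -0.314
outer loop
vertex 1.108 0.594 2.621
vertex 2.233 0.935 1.107
vertex 1.863 0.442 2.745
endloop
endfacet
facet normal -0.211 -0.282 0.936
outer loop
vertex 1.108 0.594 2.621
vertex 1.863 0.442 2.745
vertex 1.615 1.403 2.979
endloop
endfacet
facet normal 0.212 0.282 -0.936
outer loop
vertex 2.233 0.935 1.107
vertex 1.985 1.897 1.341
vertex 2.843 1.346 1.369
endloop
endfacet
facet normal 0.587 -0.802 -0.109
outer loop
vertex 2.233 0.935 1.107
vertex 2.843 1.346 1.369
vertex 1.863 0.442 2.745
endloop
endfacet
facet normal 0.587 -0.802 -0.109
outer loop
vertex 1.863 0.442 2.745
vertex 2.843 1.346 1.369
vertex 2.473 0.853 3.007
endloop
endfacet
facet normal -0.212 -0.282 0.936
outer loop
vertex 1.863 0.442 2.745
vertex 2.473 0.853 3.007
vertex 1.615 1.403 2.979
endloop
endfacet
facet normal 0.211 0.282 -0.936
outer loop
vertex 2.843 1.346 1.369
vertex 1.985 1.897 1.341
vertex 2.951 2.079 1.614
endloop
endfacet
facet normal 0.968 -0.196 0.160
outer loop
vertex 2.843 1.346 1.369
vertex 2.951 2.079 1.614
vertex 2.473 0.853 3.007
endloop
endfacet
facet normal 0.968 -0.196 0.160
outer loop
vertex 2.473 0.853 3.007
vertex 2.951 2.079 1.614
vertex 2.581 1.586 3.252
endloop
endfacet
facet normal -0.211 -0.282 0.936
outer loop
vertex 2.473 0.853 3.007
vertex 2.581 1.586 3.252
vertex 1.615 1.403 2.979
endloop
endfacet

endsolid
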